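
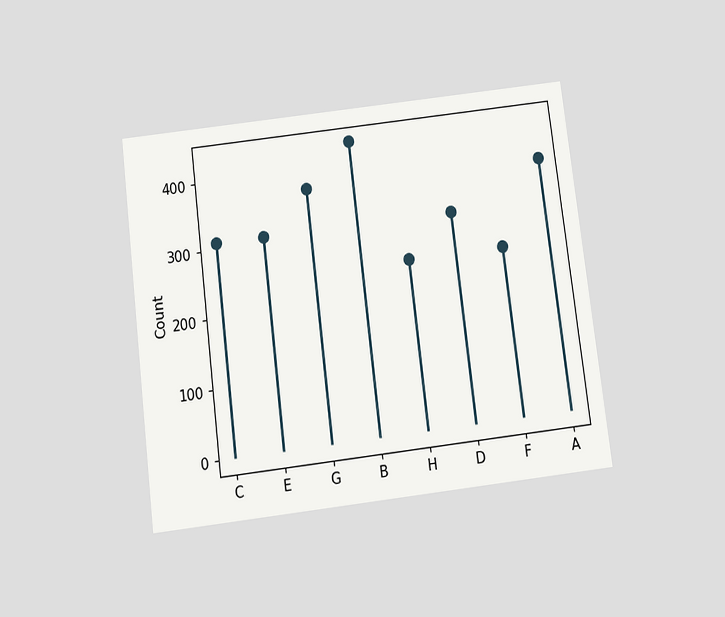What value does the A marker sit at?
The chart is tilted about 7° counter-clockwise and viewed slightly from below. The A marker sits at 372.

372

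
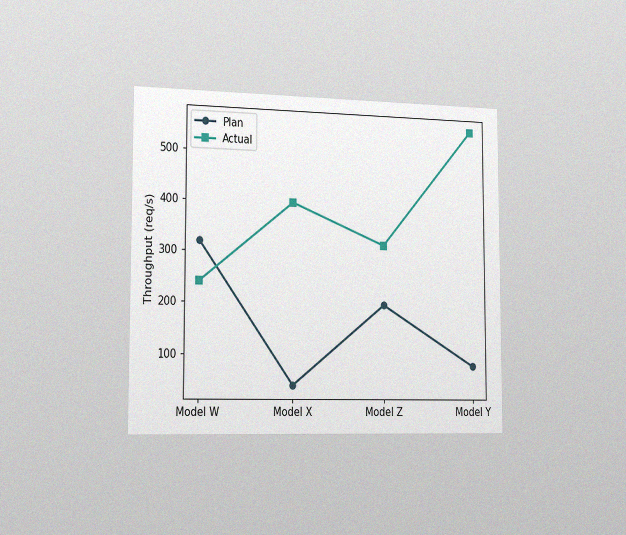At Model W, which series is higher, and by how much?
Plan, by 80req/s

The chart is viewed slightly from the left, with some photo noise. At Model W, Plan sits above the other line by 80req/s.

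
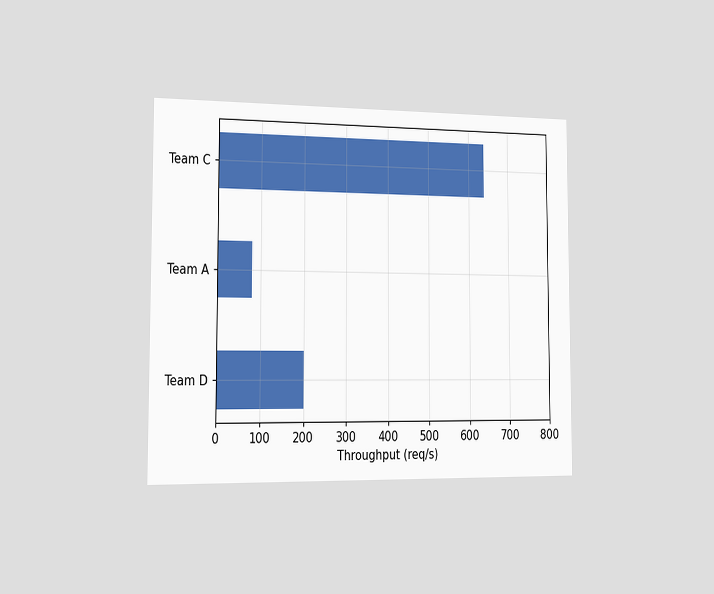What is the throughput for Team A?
The chart is viewed slightly from the left. Reading along the chart's x-axis, the Team A bar reaches 80req/s.

80req/s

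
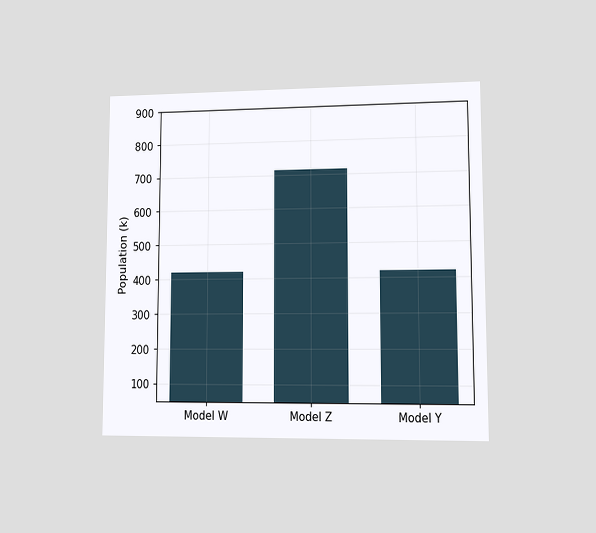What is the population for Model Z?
The chart is viewed at a slight angle. Reading along the chart's y-axis, the Model Z bar reaches 714k.

714k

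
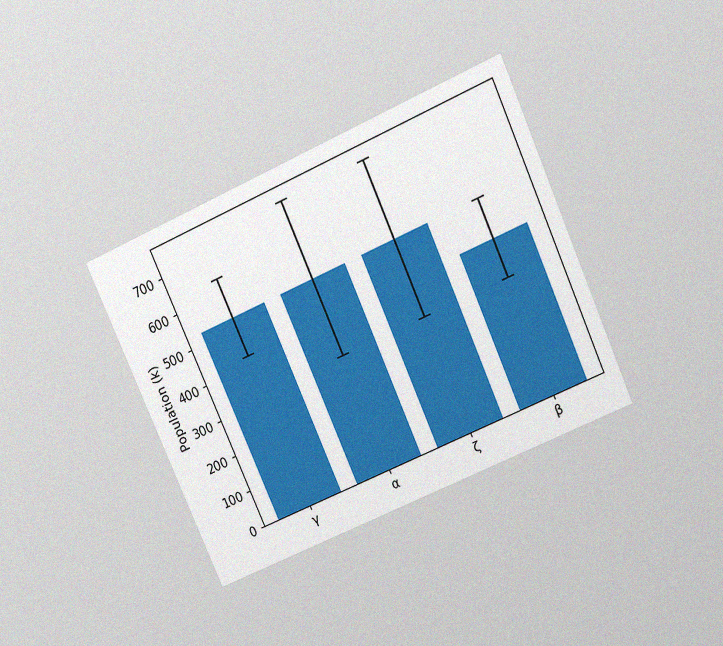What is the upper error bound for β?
530k

The chart is tilted about 24° counter-clockwise and viewed slightly from above, with some photo noise. The β bar's upper whisker reaches 530k.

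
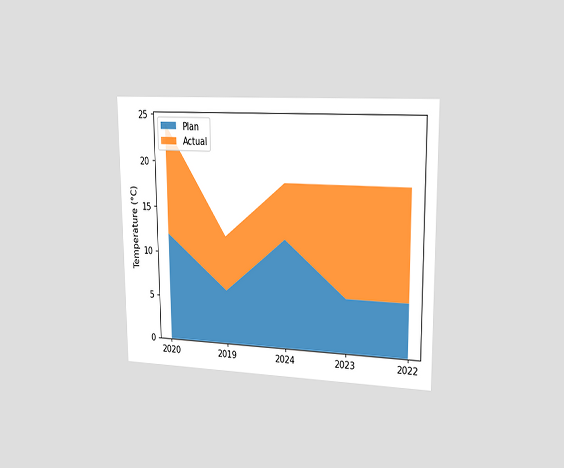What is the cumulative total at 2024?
The chart is viewed slightly from the right. The stacked total at 2024 reaches 18°C.

18°C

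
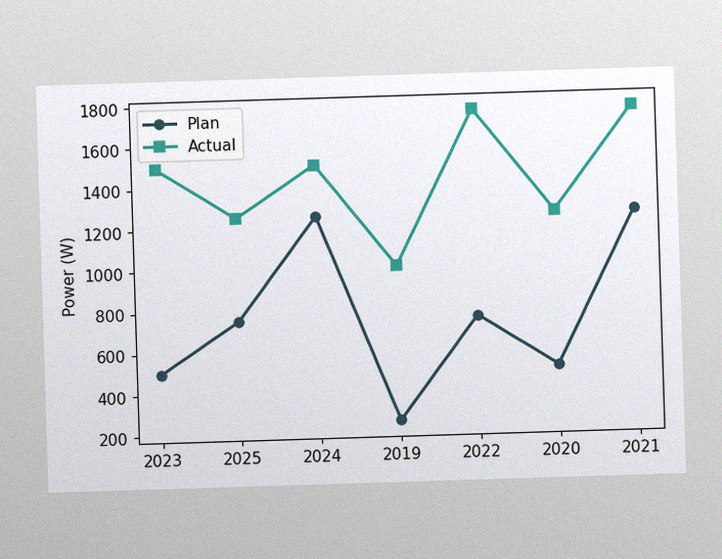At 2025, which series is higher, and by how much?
The image has some photo noise and uneven lighting. At 2025, Actual sits above the other line by 500W.

Actual, by 500W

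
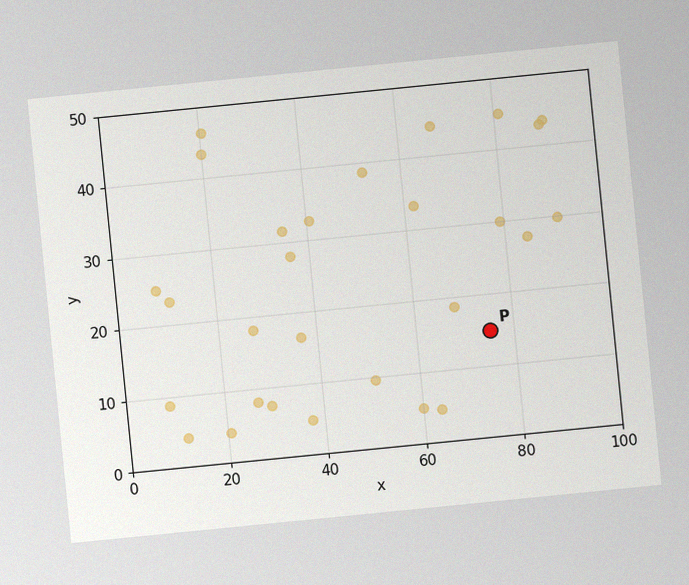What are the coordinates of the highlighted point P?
(75, 15)

The chart is tilted about 6° counter-clockwise, with some photo noise. Following the gridlines from P to each axis, P sits at (75, 15).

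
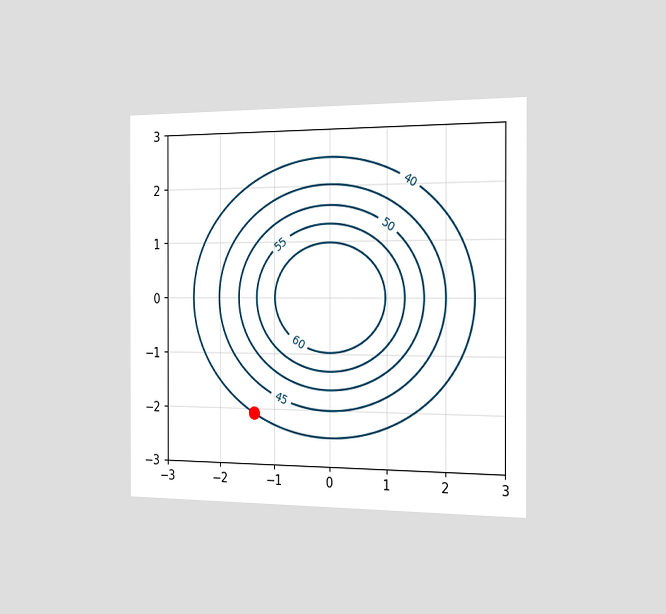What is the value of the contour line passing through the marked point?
40

The chart is viewed slightly from the right. The marked point sits on the contour labelled 40.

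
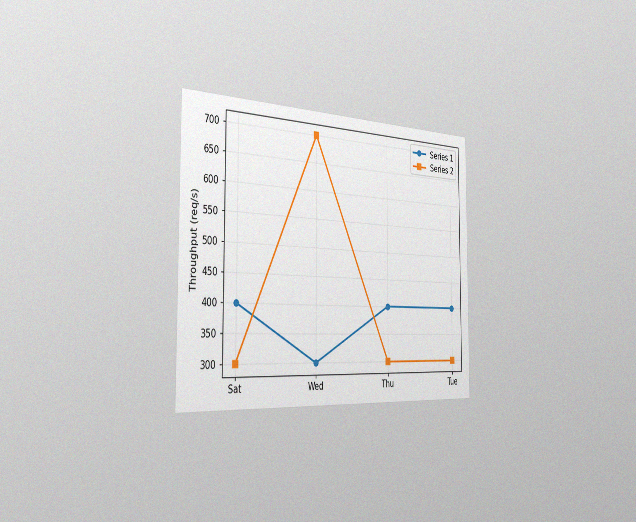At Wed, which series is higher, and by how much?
The chart is viewed slightly from the left, with some photo noise. At Wed, Series 2 sits above the other line by 400req/s.

Series 2, by 400req/s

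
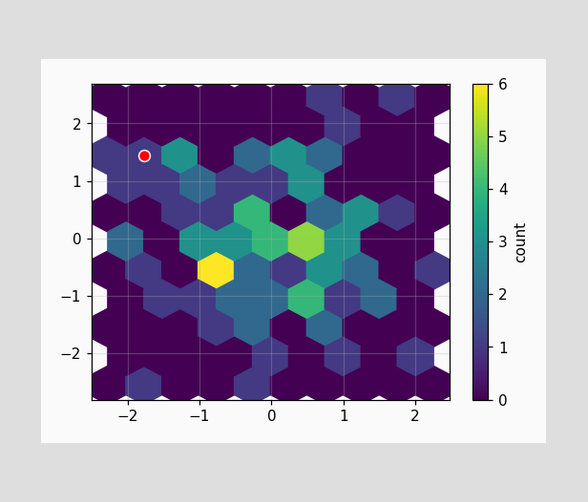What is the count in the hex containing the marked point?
The marked hex reads 1 on the colorbar.

1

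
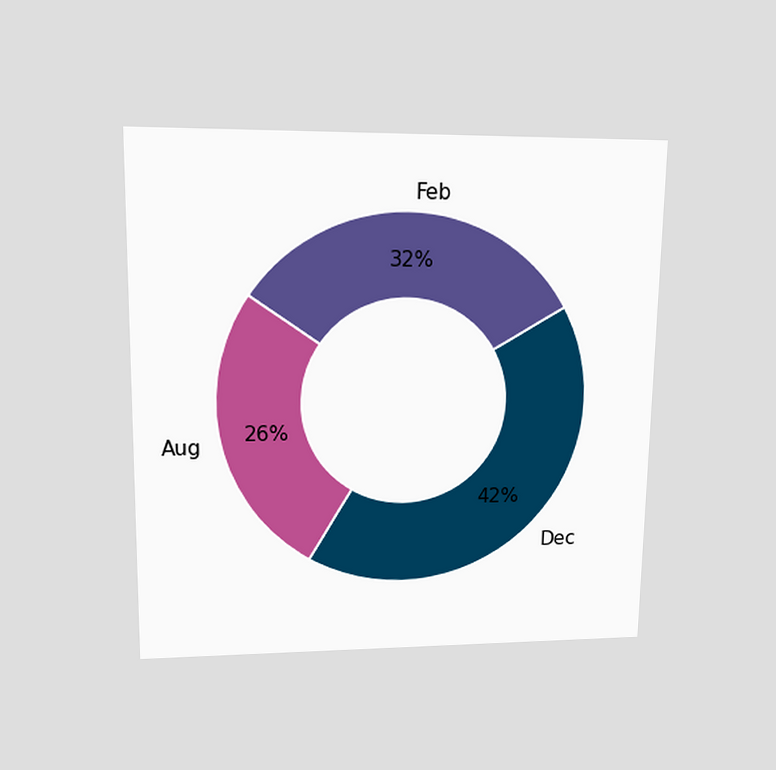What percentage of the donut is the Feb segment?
32%

The chart is viewed at a slight angle. The Feb segment takes up 32% of the ring.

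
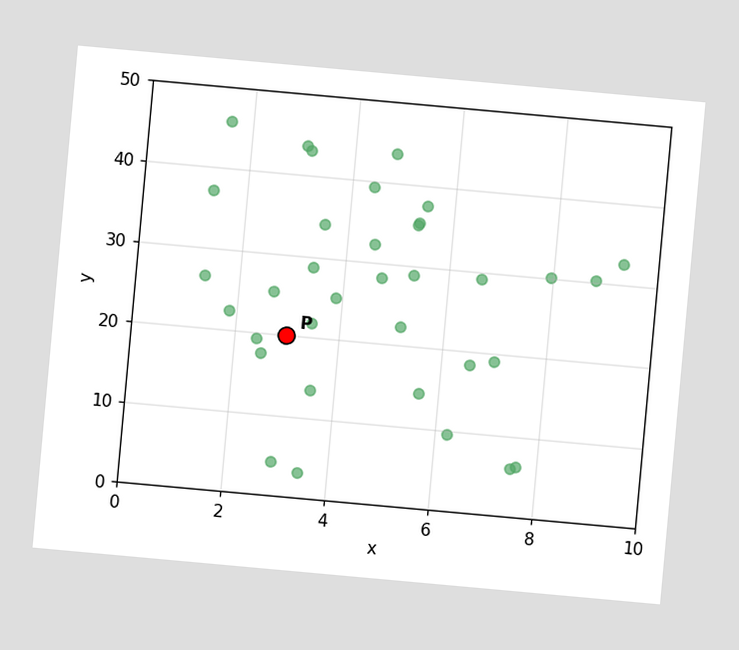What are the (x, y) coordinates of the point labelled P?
The chart is tilted about 5° clockwise. Following the gridlines from P to each axis, P sits at (3, 20).

(3, 20)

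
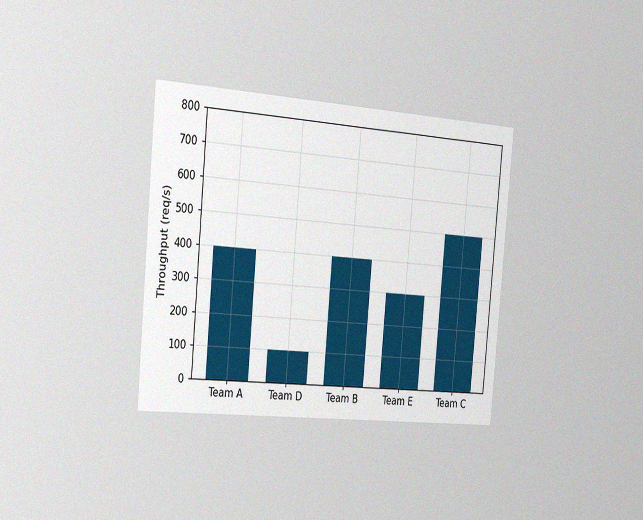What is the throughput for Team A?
The chart is tilted about 5° clockwise and viewed slightly from the left, with some photo noise. Reading along the chart's y-axis, the Team A bar reaches 400req/s.

400req/s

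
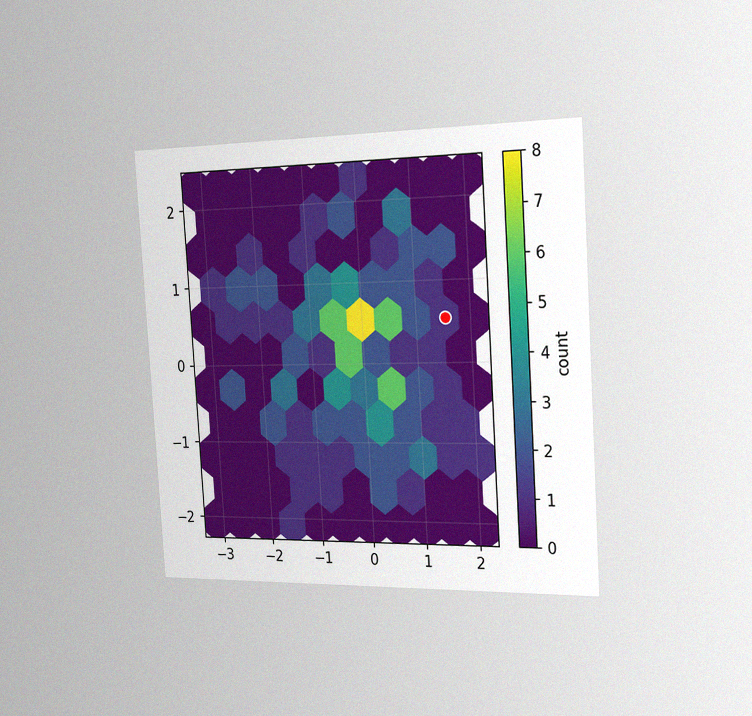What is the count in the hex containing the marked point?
1

The chart is tilted about 4° counter-clockwise and viewed slightly from the right, with some photo noise. The marked hex reads 1 on the colorbar.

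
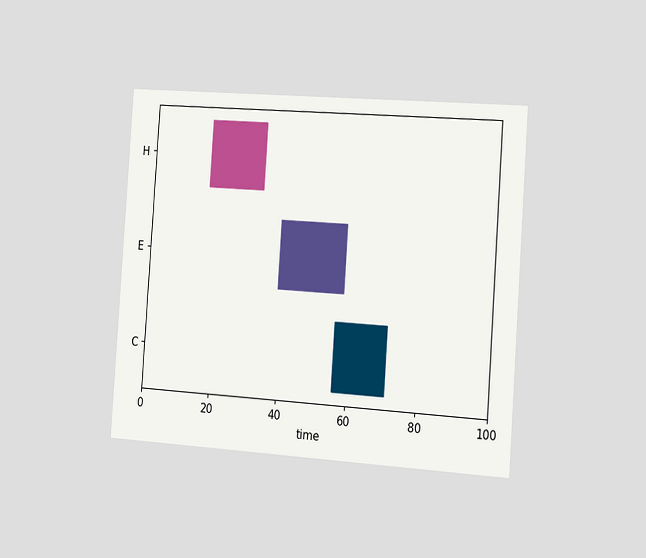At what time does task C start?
The chart is tilted about 4° clockwise and viewed slightly from the right. The C bar begins at t=56.

56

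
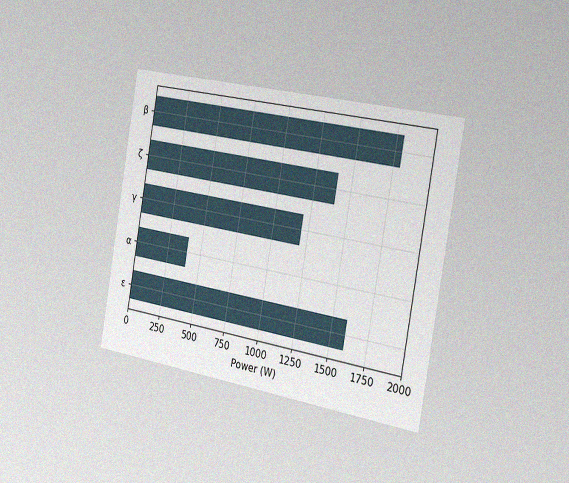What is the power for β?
The chart is tilted about 10° clockwise and viewed slightly from the right, with some photo noise. Reading along the chart's x-axis, the β bar reaches 1800W.

1800W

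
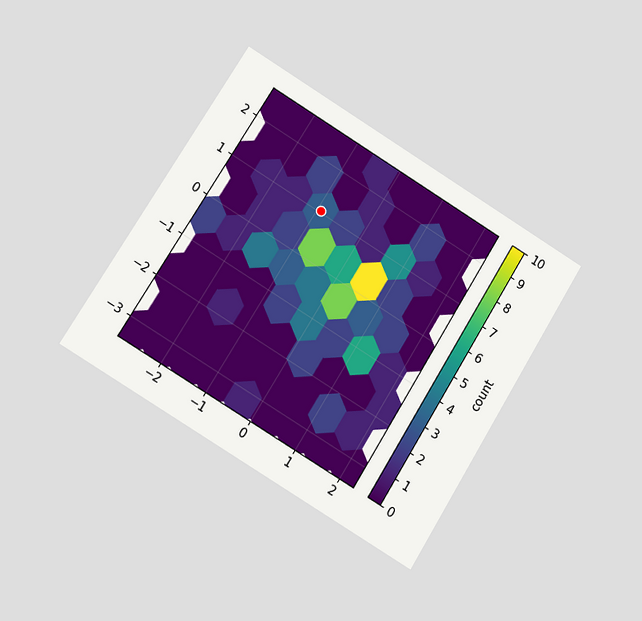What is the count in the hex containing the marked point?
The chart is tilted about 32° clockwise and viewed at a slight angle. The marked hex reads 3 on the colorbar.

3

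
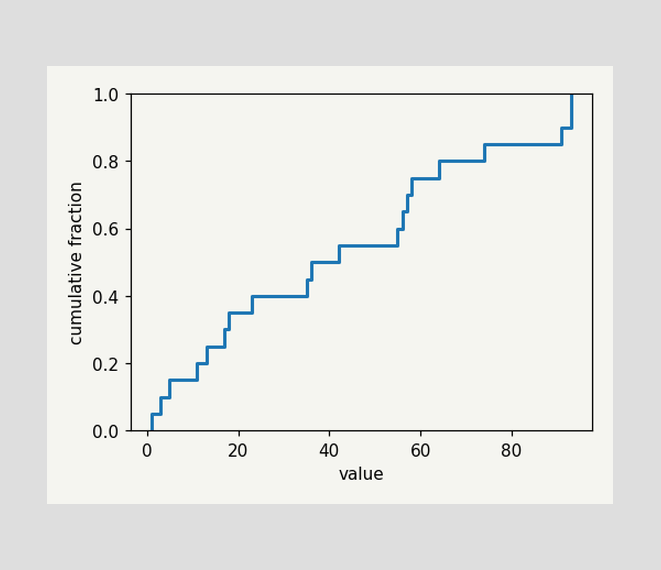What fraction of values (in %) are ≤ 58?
At x=58 the ECDF step is at 75%.

75%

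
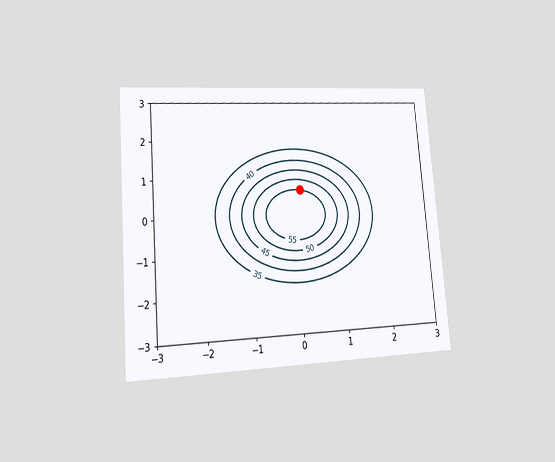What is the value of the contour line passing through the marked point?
The chart is tilted about 4° counter-clockwise and viewed at a slight angle. The marked point sits on the contour labelled 55.

55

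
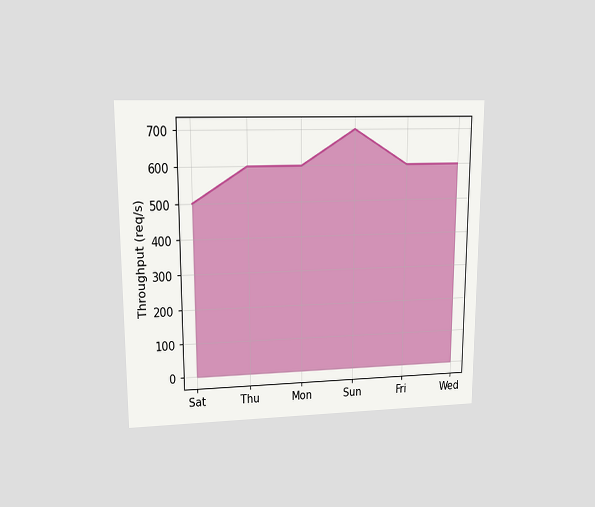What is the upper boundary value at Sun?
The chart is viewed at a slight angle. At Sun the upper boundary is at 700req/s.

700req/s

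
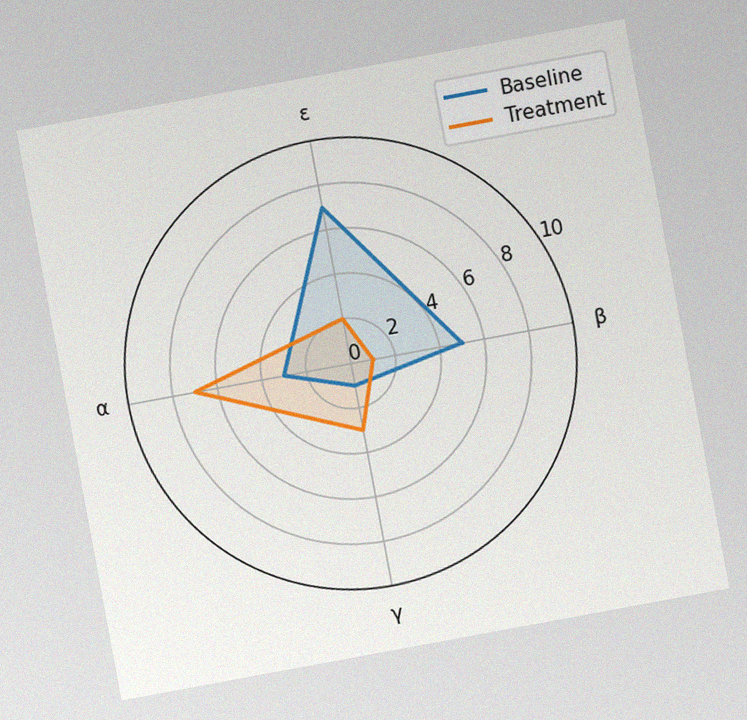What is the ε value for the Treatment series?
2

The chart is tilted about 10° counter-clockwise, with some photo noise. On the ε axis, Treatment reaches 2.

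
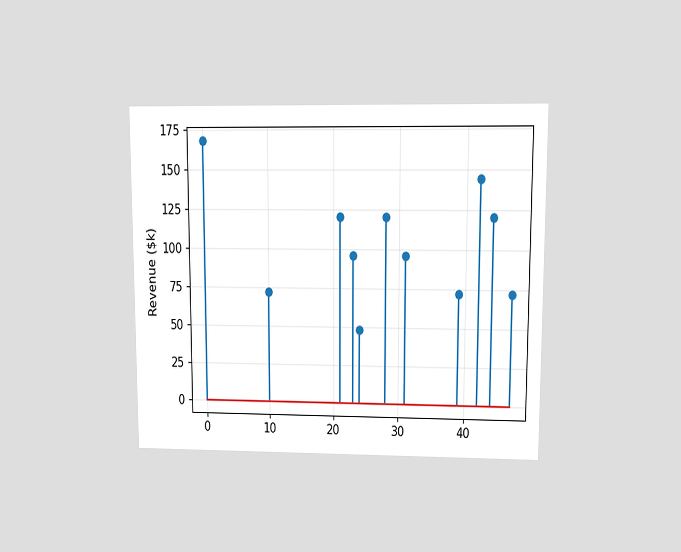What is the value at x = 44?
The chart is viewed at a slight angle. The stem at x=44 reaches $120k.

$120k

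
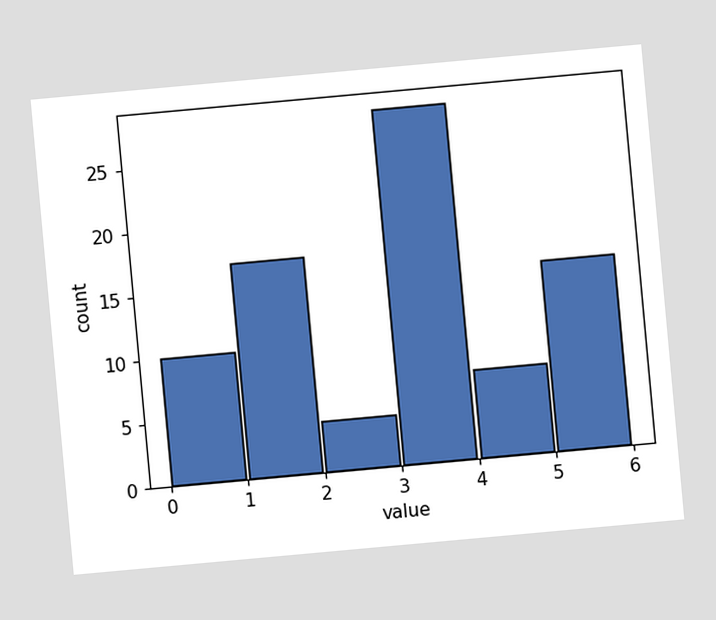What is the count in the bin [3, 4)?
The chart is tilted about 5° counter-clockwise. The [3, 4) bin has height 28.

28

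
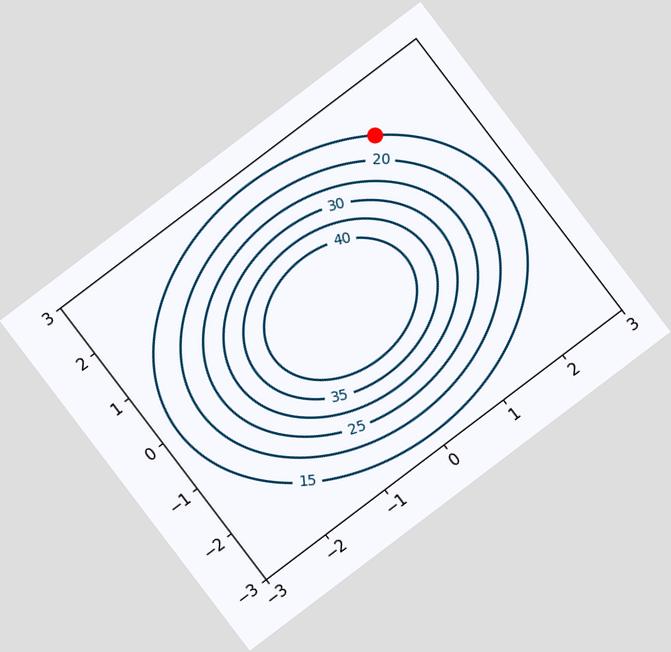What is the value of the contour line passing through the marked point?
The chart is tilted about 37° counter-clockwise. The marked point sits on the contour labelled 15.

15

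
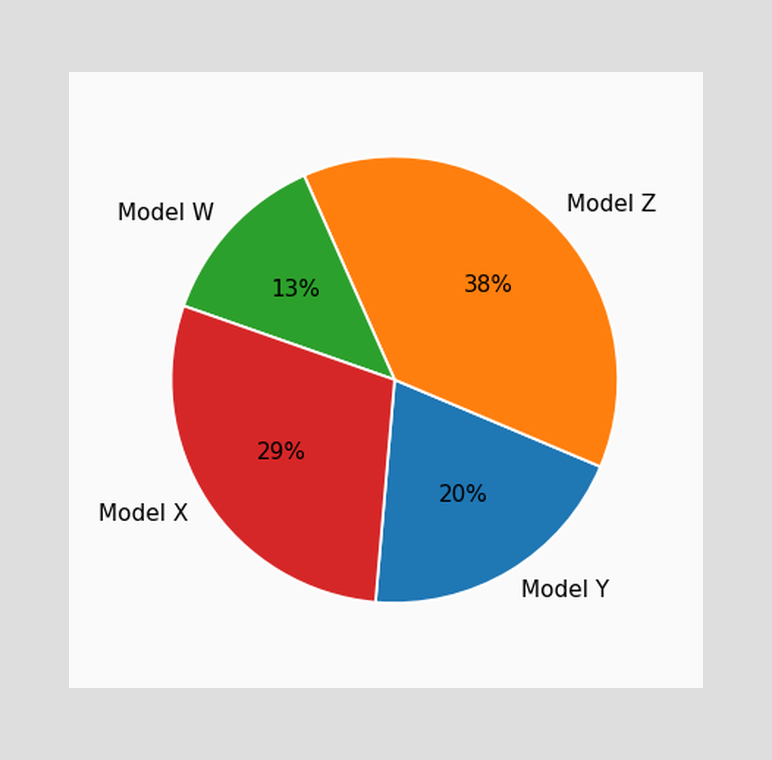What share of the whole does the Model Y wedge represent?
20%

The Model Y slice takes up 20% of the pie.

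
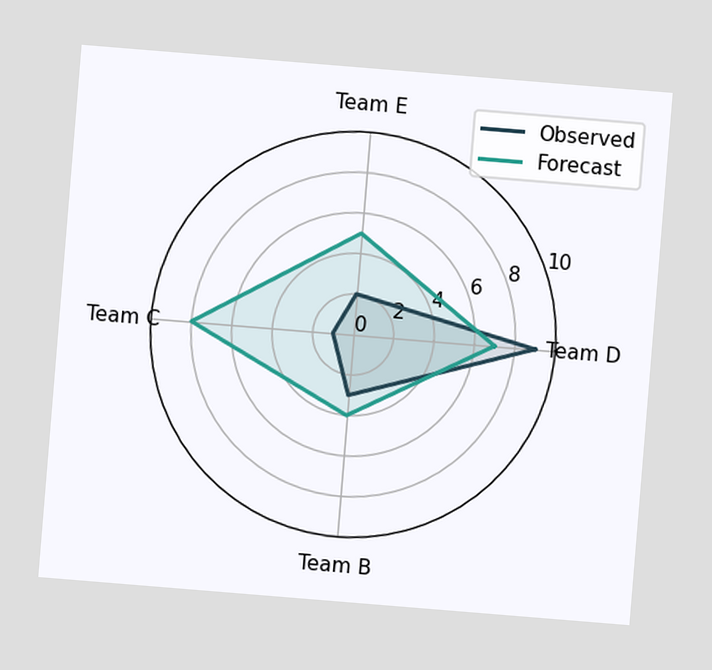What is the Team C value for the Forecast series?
The chart is tilted about 5° clockwise. On the Team C axis, Forecast reaches 8.

8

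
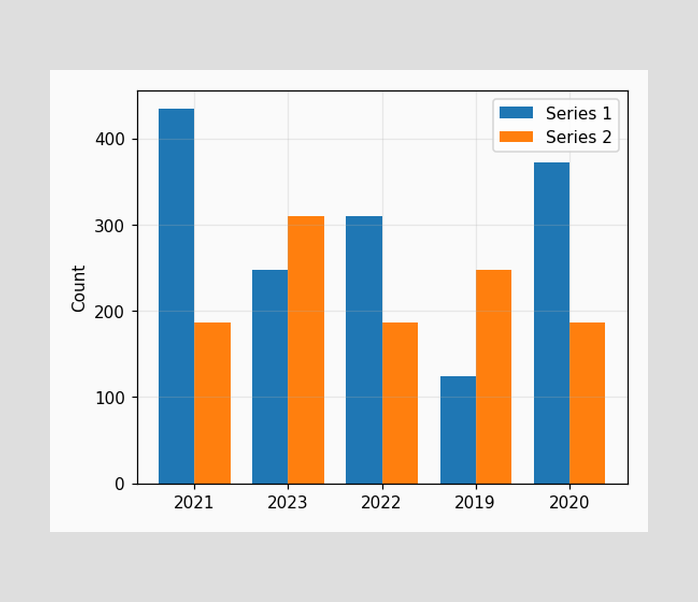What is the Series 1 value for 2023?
248

The Series 1 bar at 2023 reaches 248 on the y-axis.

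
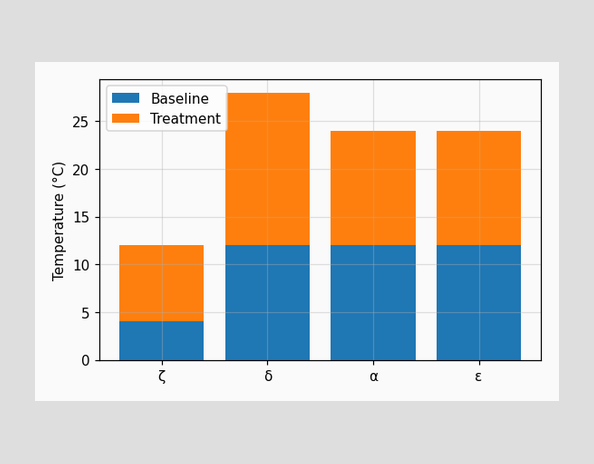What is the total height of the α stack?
The α stack's top reaches 24°C on the y-axis.

24°C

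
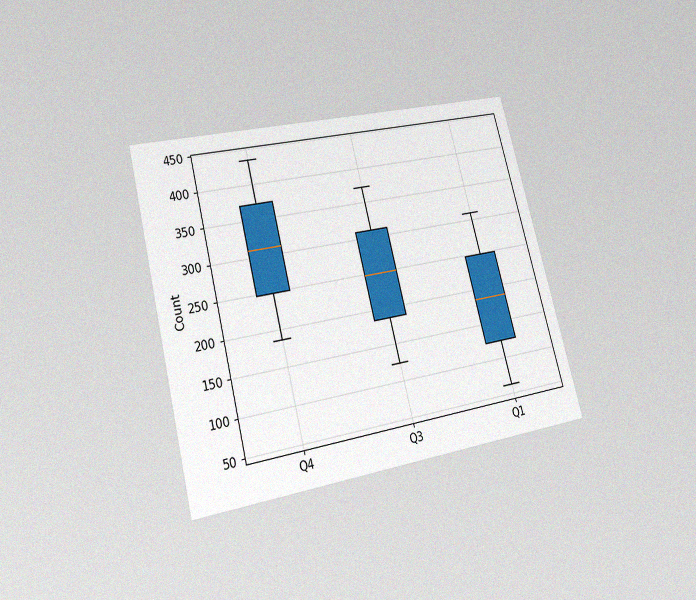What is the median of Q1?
The chart is tilted about 14° counter-clockwise and viewed at a slight angle, with some photo noise. The median line in the Q1 box sits at 186.

186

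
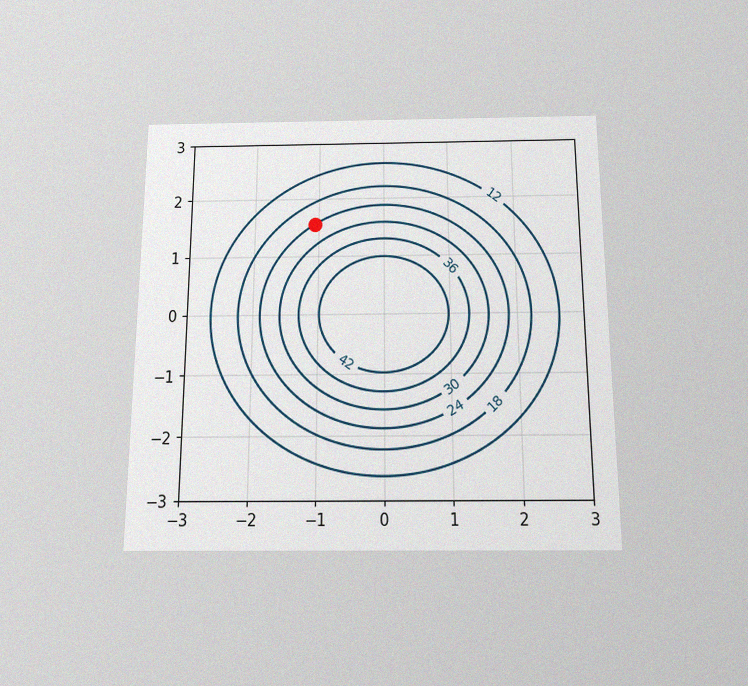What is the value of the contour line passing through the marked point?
24

The chart is viewed slightly from below, with some photo noise. The marked point sits on the contour labelled 24.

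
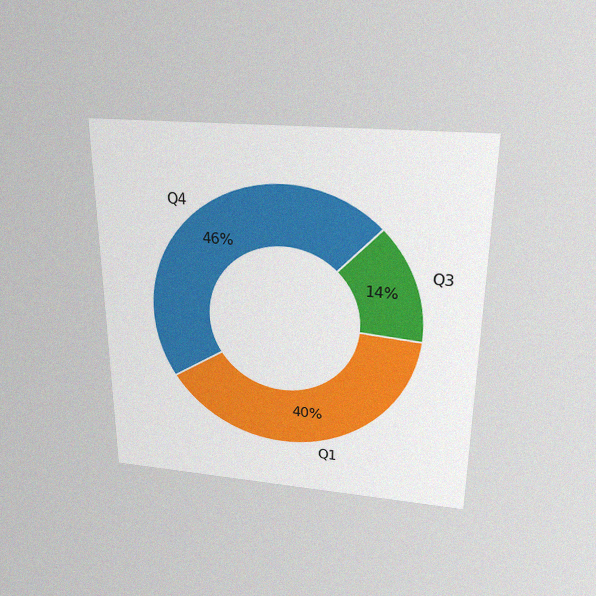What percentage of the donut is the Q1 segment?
40%

The chart is viewed slightly from above, with some photo noise. The Q1 segment takes up 40% of the ring.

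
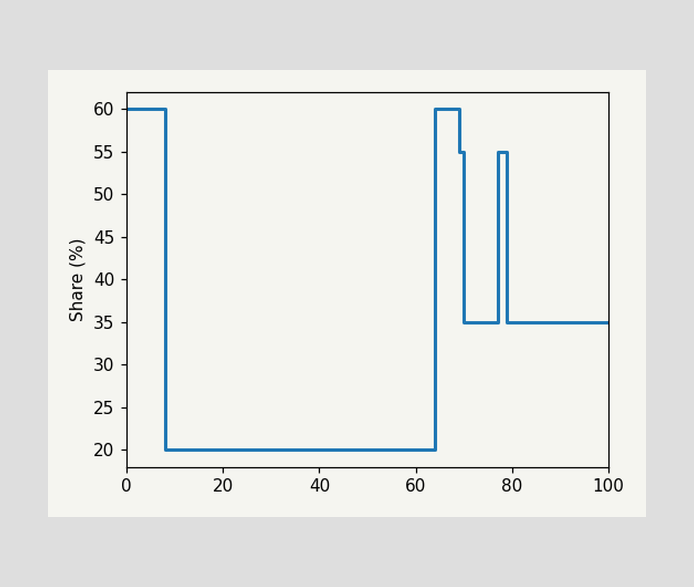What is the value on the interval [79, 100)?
35%

On [79, 100) the step sits at 35%.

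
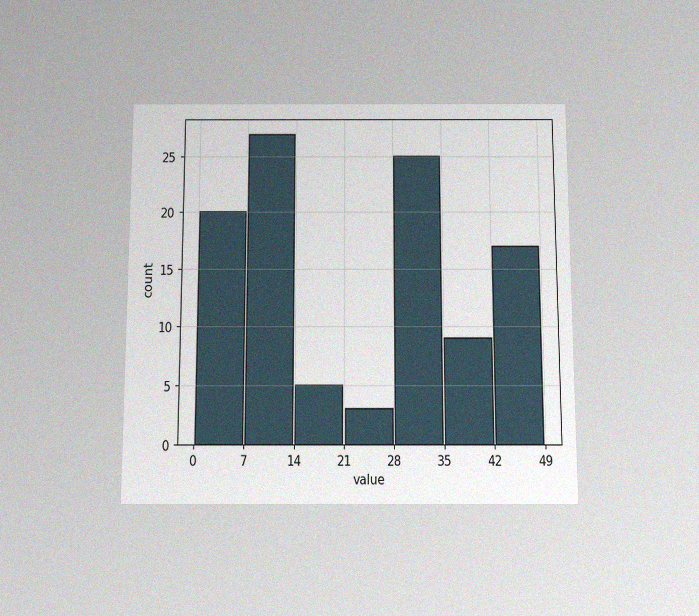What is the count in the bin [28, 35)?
25

The chart is viewed slightly from below, with some photo noise. The [28, 35) bin has height 25.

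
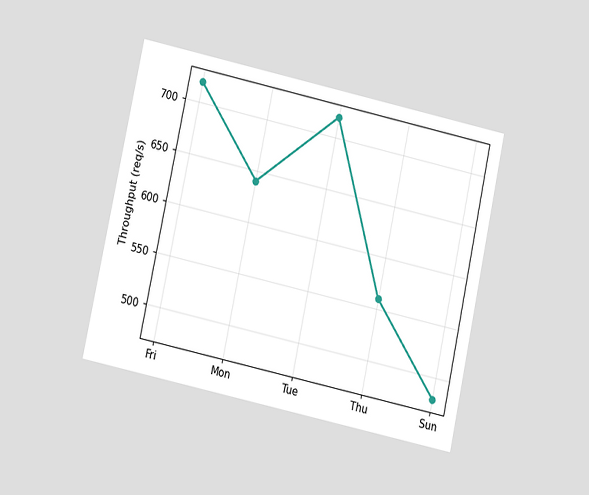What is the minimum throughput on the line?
The chart is tilted about 12° clockwise and viewed at a slight angle. The lowest point is at Sun, and reading across to the y-axis gives 480req/s.

480req/s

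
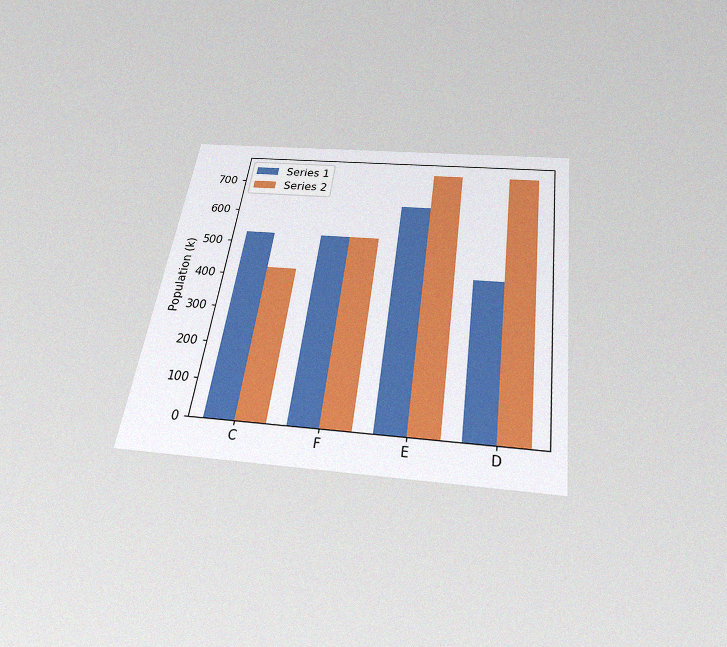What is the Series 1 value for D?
The chart is tilted about 8° clockwise and viewed slightly from below, with some photo noise. The Series 1 bar at D reaches 424k on the y-axis.

424k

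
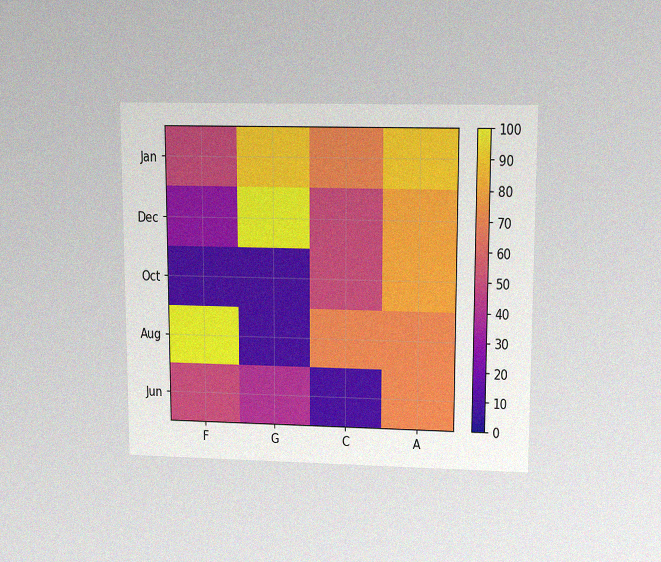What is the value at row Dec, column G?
100

The chart is viewed slightly from above, with some photo noise. Matching cell (Dec, G) against the colorbar gives 100.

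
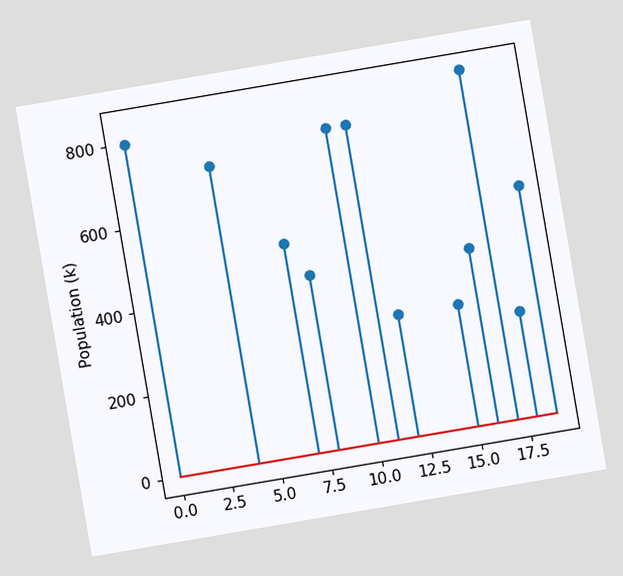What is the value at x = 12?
The chart is tilted about 10° counter-clockwise. The stem at x=12 reaches 294k.

294k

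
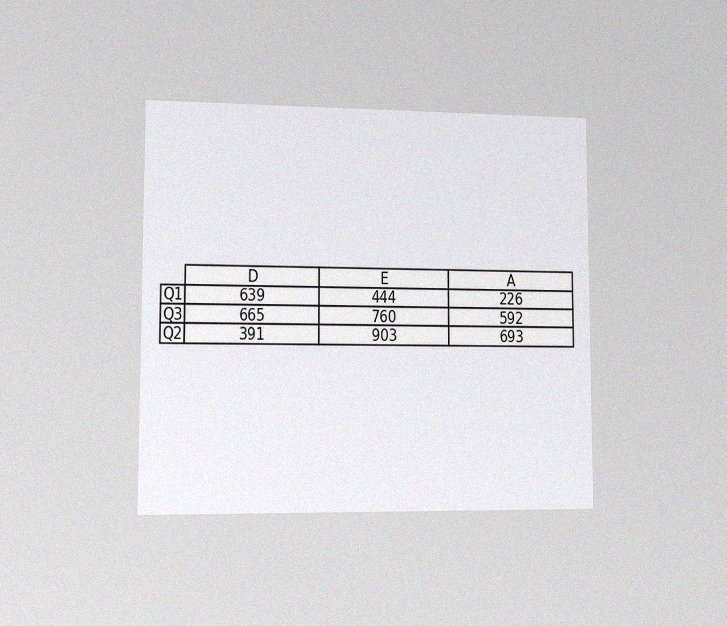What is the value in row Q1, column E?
444

The chart is viewed slightly from the left, with some photo noise. The (Q1, E) cell reads 444.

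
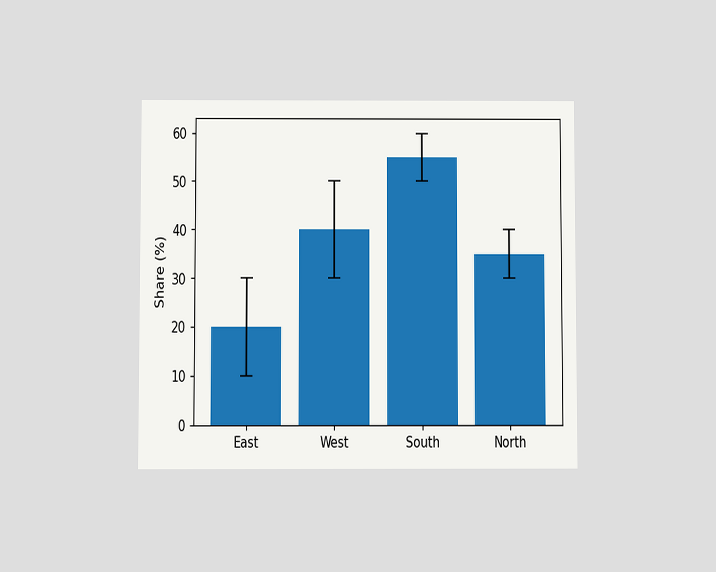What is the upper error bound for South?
The chart is viewed at a slight angle. The South bar's upper whisker reaches 60%.

60%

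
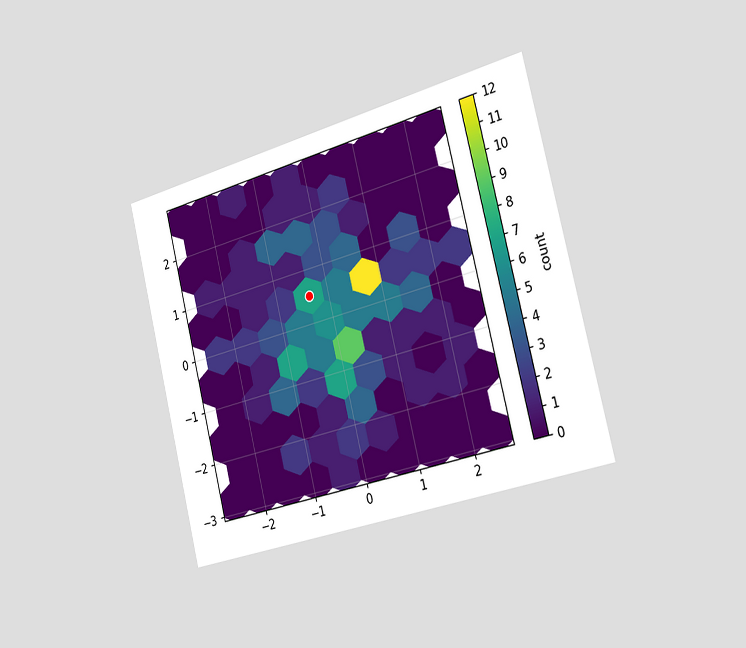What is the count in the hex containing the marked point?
The chart is tilted about 14° counter-clockwise and viewed slightly from the right. The marked hex reads 7 on the colorbar.

7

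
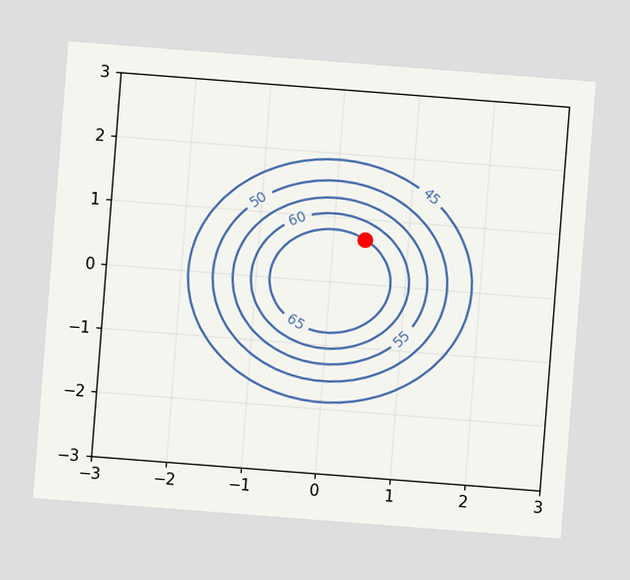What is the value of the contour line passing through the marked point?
65

The chart is tilted about 4° clockwise. The marked point sits on the contour labelled 65.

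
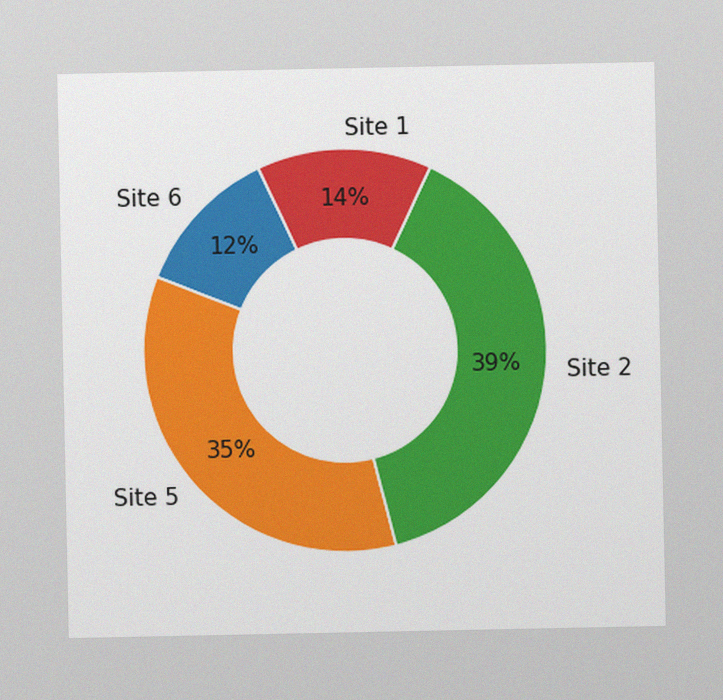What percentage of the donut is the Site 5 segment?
The image has some photo noise and uneven lighting. The Site 5 segment takes up 35% of the ring.

35%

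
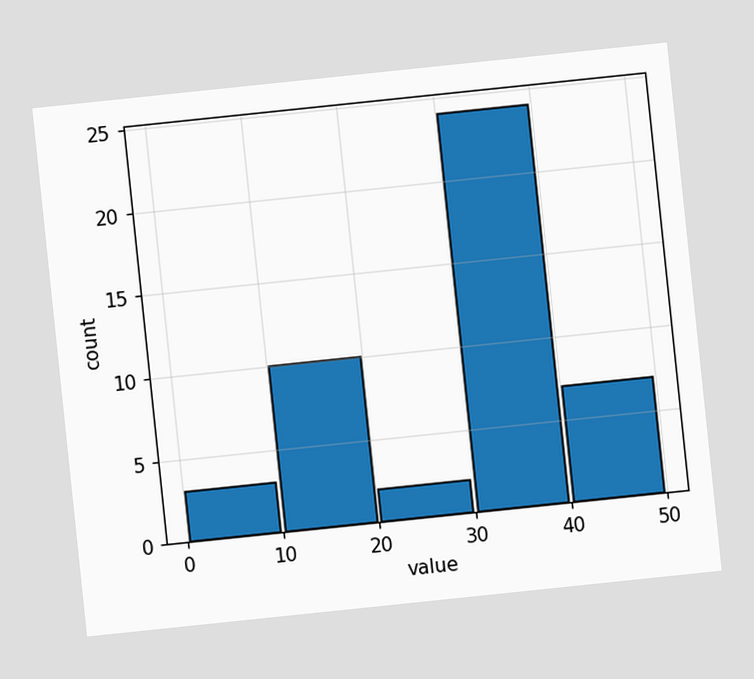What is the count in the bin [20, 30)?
2

The chart is tilted about 6° counter-clockwise. The [20, 30) bin has height 2.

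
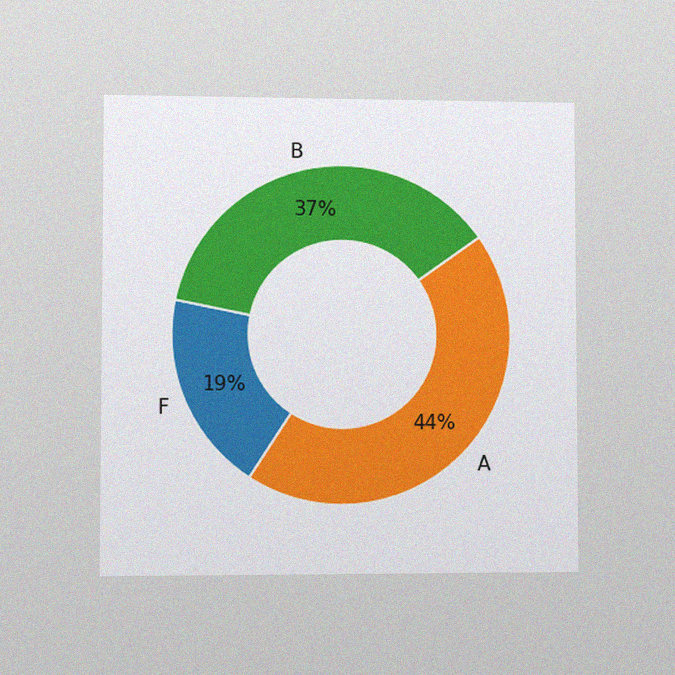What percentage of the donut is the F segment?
The chart is viewed at a slight angle, with some photo noise. The F segment takes up 19% of the ring.

19%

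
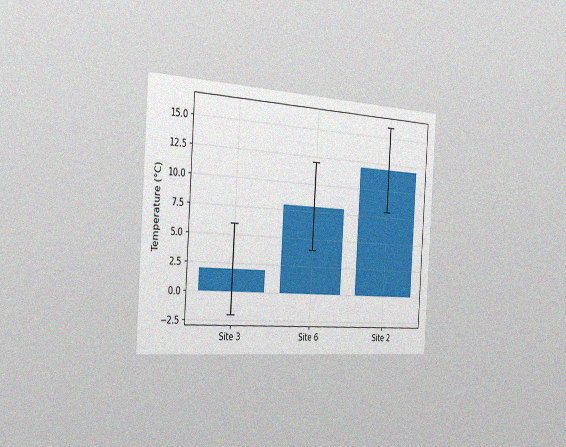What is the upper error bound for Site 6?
The chart is tilted about 4° clockwise and viewed slightly from the left, with some photo noise. The Site 6 bar's upper whisker reaches 12°C.

12°C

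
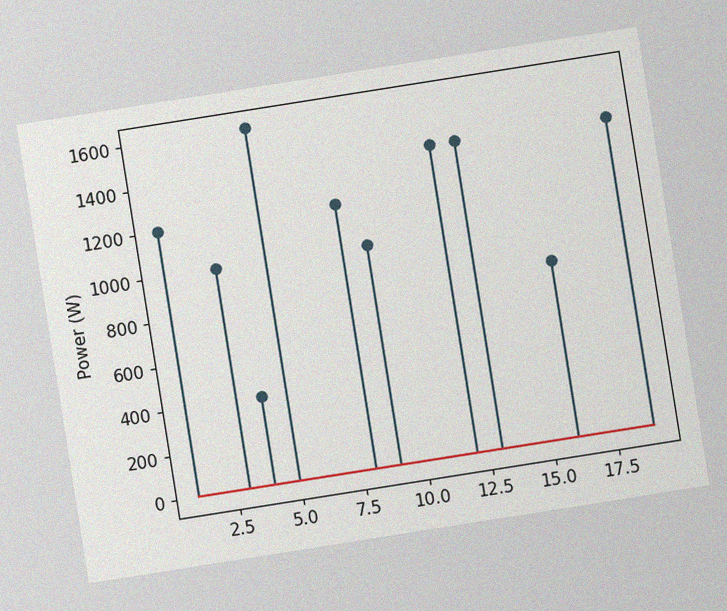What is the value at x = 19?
The chart is tilted about 9° counter-clockwise, with some photo noise. The stem at x=19 reaches 1400W.

1400W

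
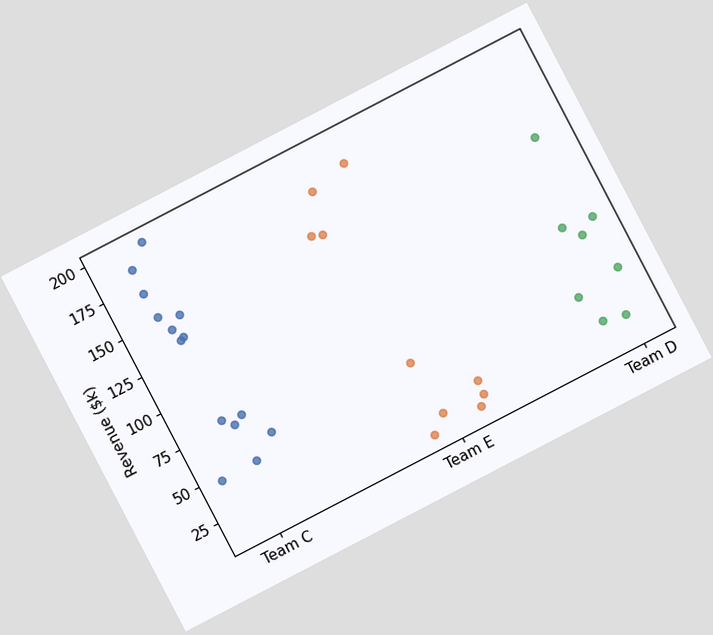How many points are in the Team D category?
8

The chart is tilted about 28° counter-clockwise. Counting the markers in the Team D column gives 8.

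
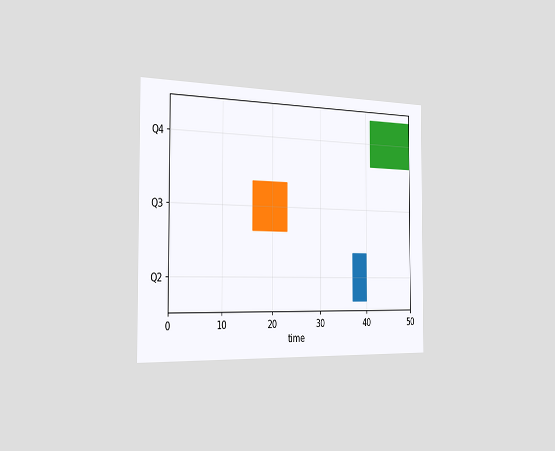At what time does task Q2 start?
37

The chart is viewed slightly from the left. The Q2 bar begins at t=37.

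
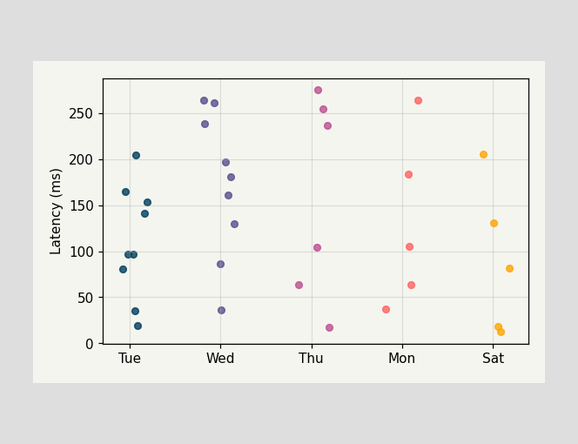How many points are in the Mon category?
5

Counting the markers in the Mon column gives 5.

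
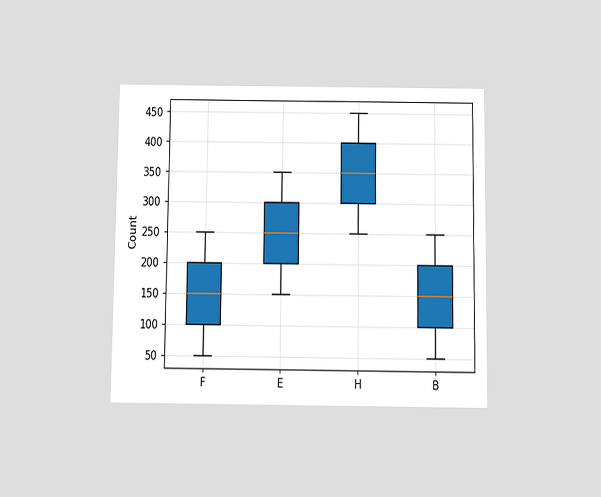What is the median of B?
The chart is viewed slightly from below. The median line in the B box sits at 150.

150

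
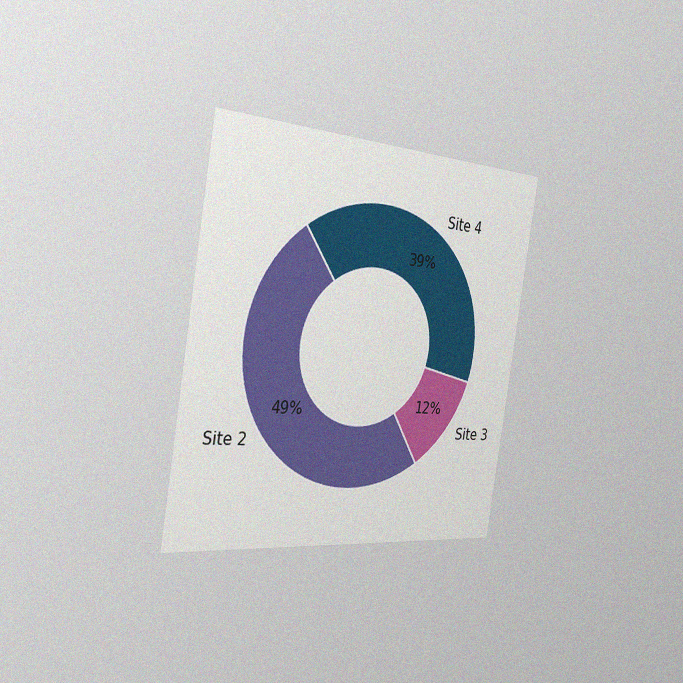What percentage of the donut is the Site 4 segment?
39%

The chart is tilted about 10° clockwise and viewed slightly from the left, with some photo noise. The Site 4 segment takes up 39% of the ring.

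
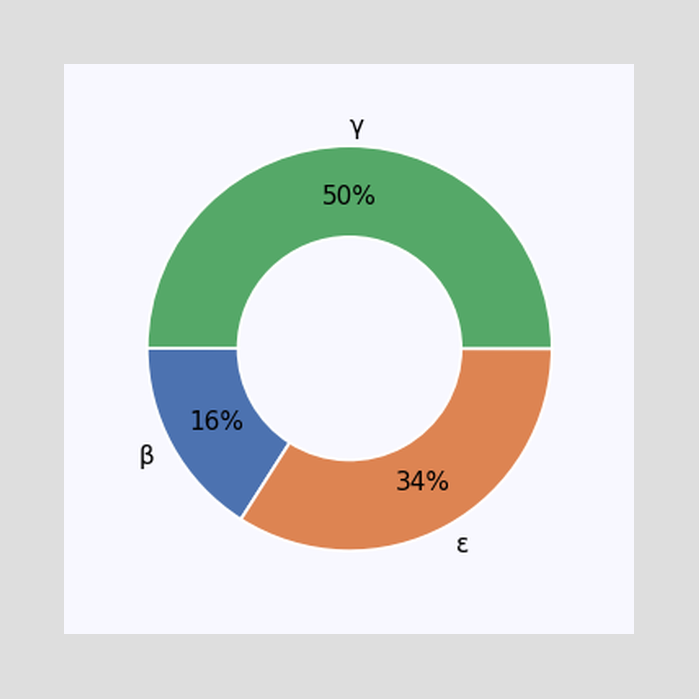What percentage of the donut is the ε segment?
34%

The ε segment takes up 34% of the ring.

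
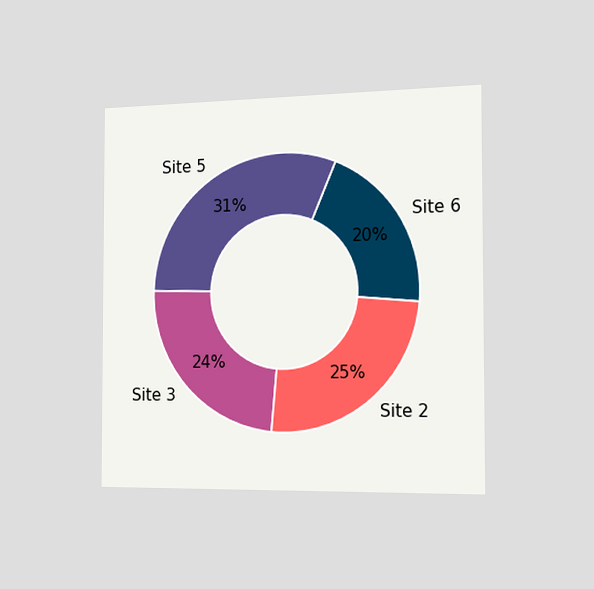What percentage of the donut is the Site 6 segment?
20%

The chart is viewed slightly from the right. The Site 6 segment takes up 20% of the ring.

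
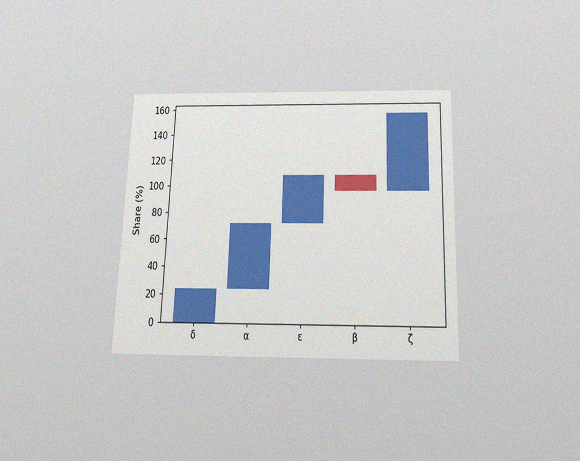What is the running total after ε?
The chart is tilted about 2° clockwise and viewed slightly from below, with some photo noise. After ε the running total reaches 108%.

108%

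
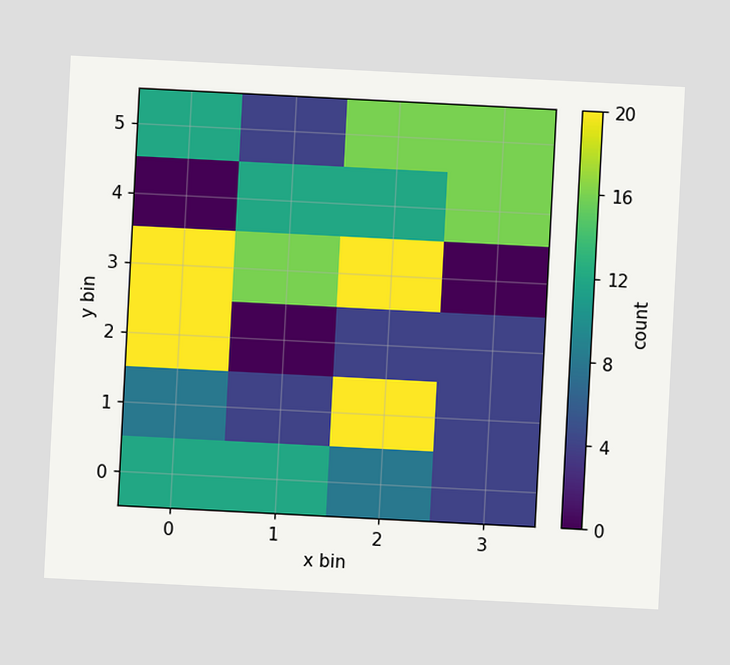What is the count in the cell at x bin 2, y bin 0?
8

The chart is tilted about 3° clockwise. Matching the cell (2, 0) against the colorbar gives 8.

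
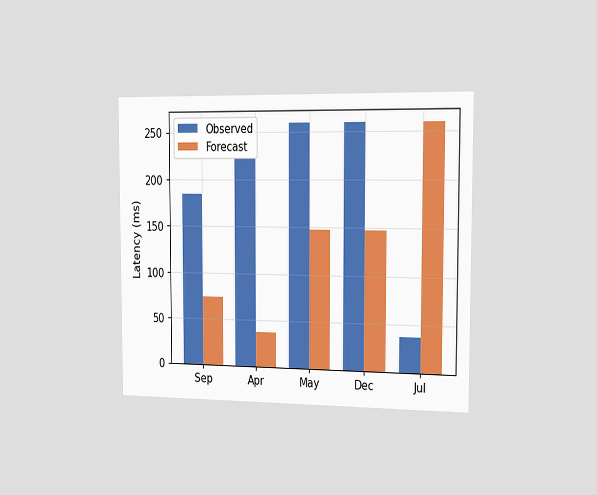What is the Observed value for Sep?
The chart is viewed slightly from the right. The Observed bar at Sep reaches 185ms on the y-axis.

185ms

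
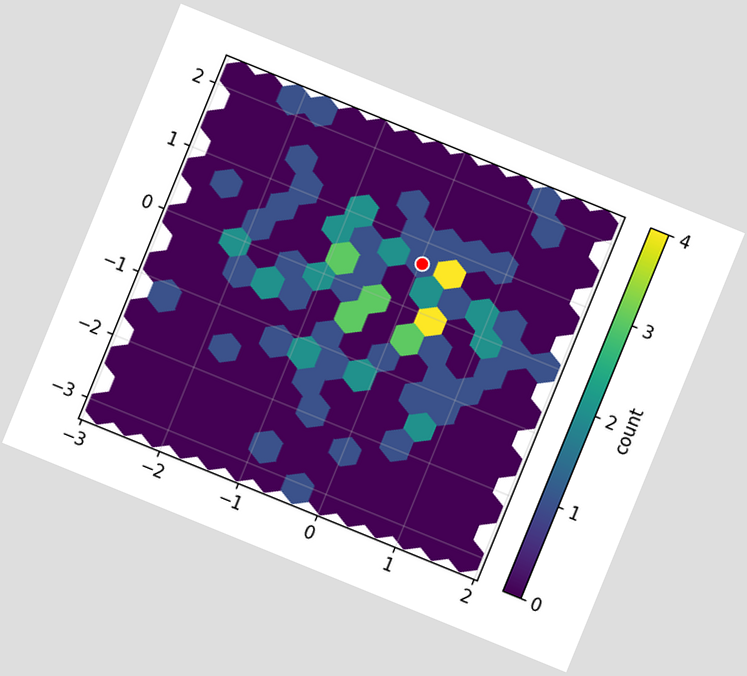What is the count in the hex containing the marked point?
The chart is tilted about 22° clockwise. The marked hex reads 1 on the colorbar.

1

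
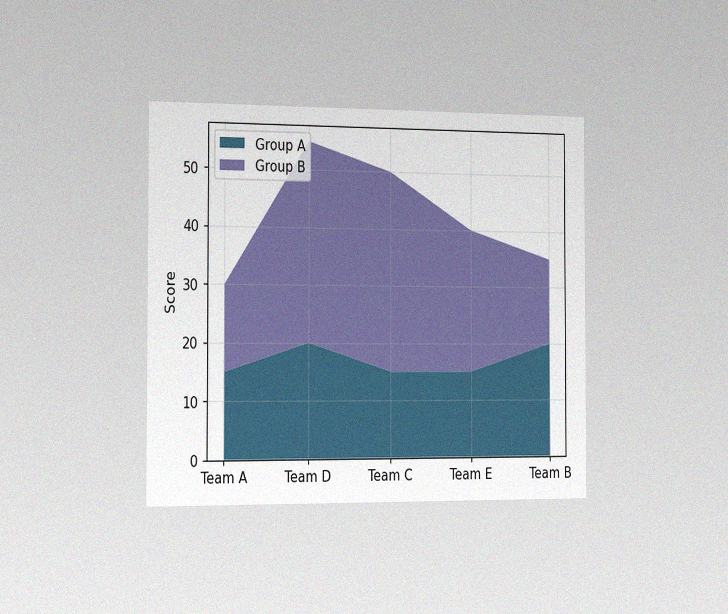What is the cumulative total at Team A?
The chart is viewed slightly from the left, with some photo noise. The stacked total at Team A reaches 30.

30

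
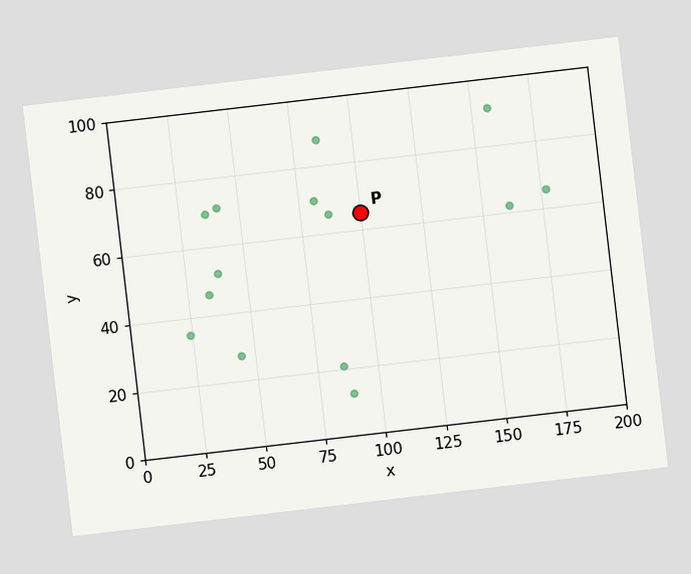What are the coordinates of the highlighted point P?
(100, 65)

The chart is tilted about 7° counter-clockwise. Following the gridlines from P to each axis, P sits at (100, 65).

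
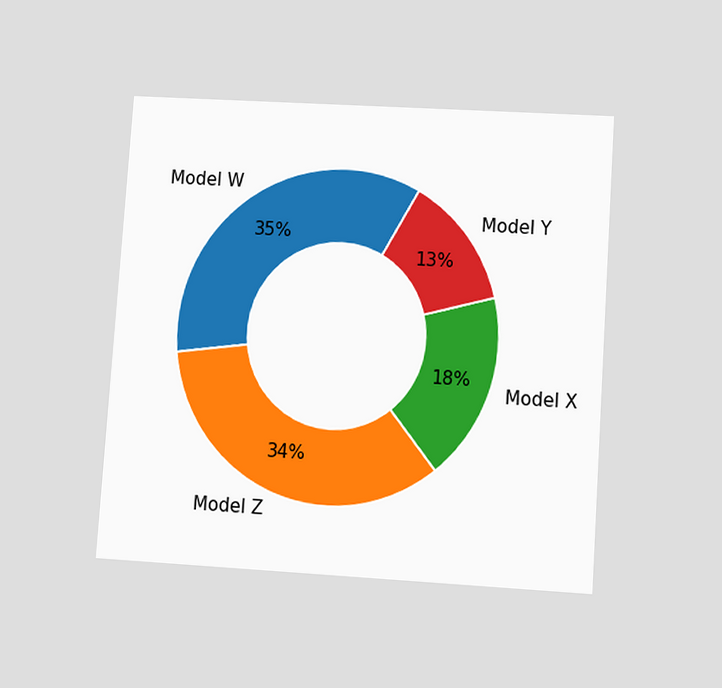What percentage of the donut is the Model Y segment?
The chart is tilted about 4° clockwise and viewed at a slight angle. The Model Y segment takes up 13% of the ring.

13%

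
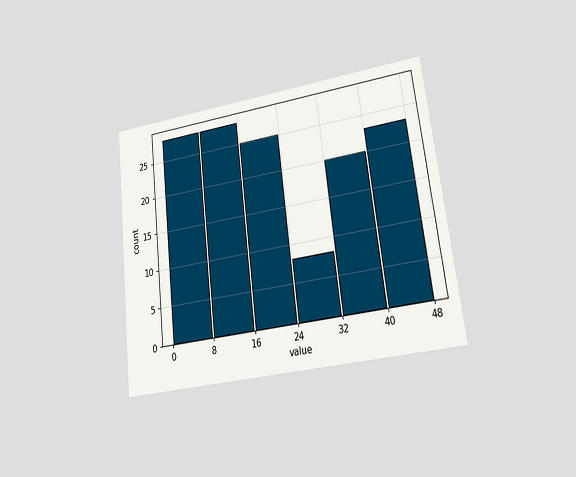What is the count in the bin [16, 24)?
25

The chart is tilted about 7° counter-clockwise and viewed at a slight angle. The [16, 24) bin has height 25.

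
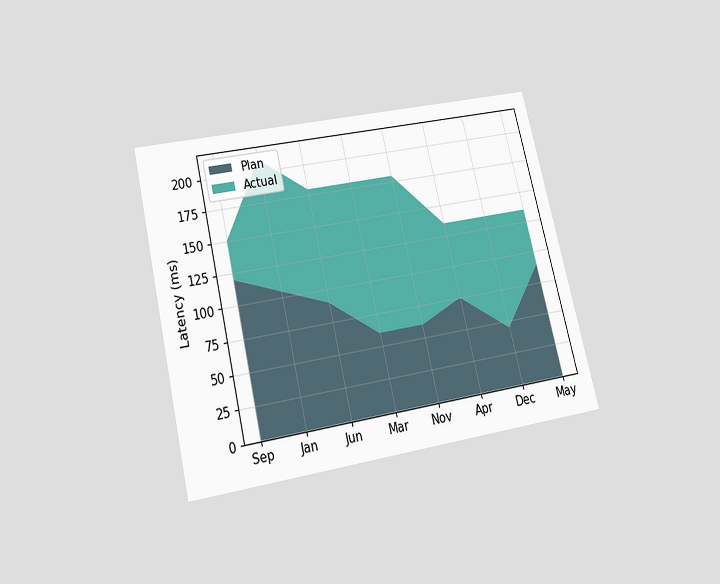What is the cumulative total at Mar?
The chart is tilted about 14° counter-clockwise and viewed slightly from below. The stacked total at Mar reaches 180ms.

180ms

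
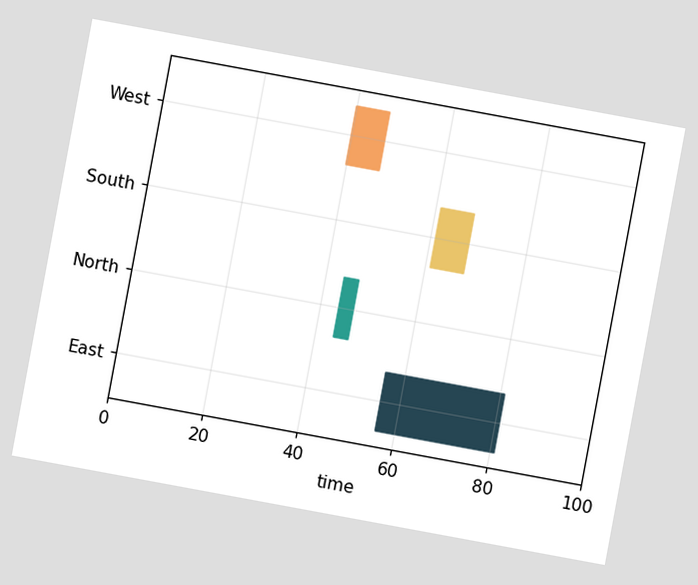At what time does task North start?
44

The chart is tilted about 10° clockwise. The North bar begins at t=44.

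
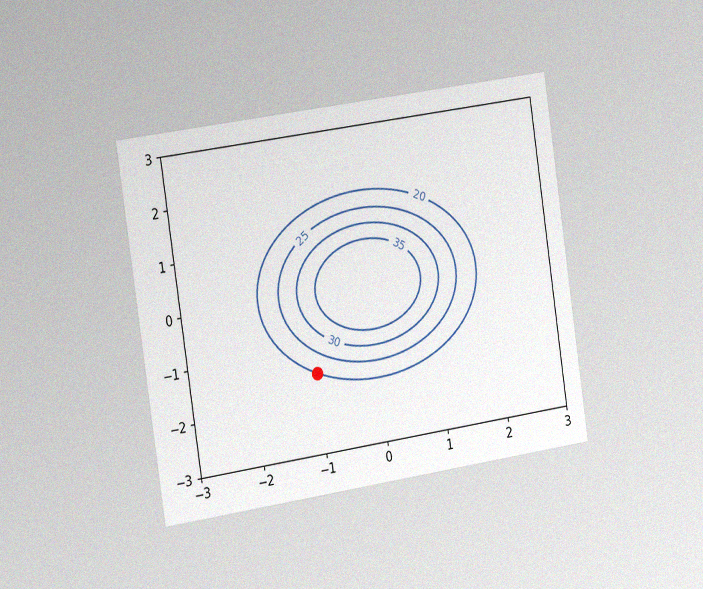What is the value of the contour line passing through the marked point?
20

The chart is tilted about 8° counter-clockwise and viewed slightly from the left, with some photo noise. The marked point sits on the contour labelled 20.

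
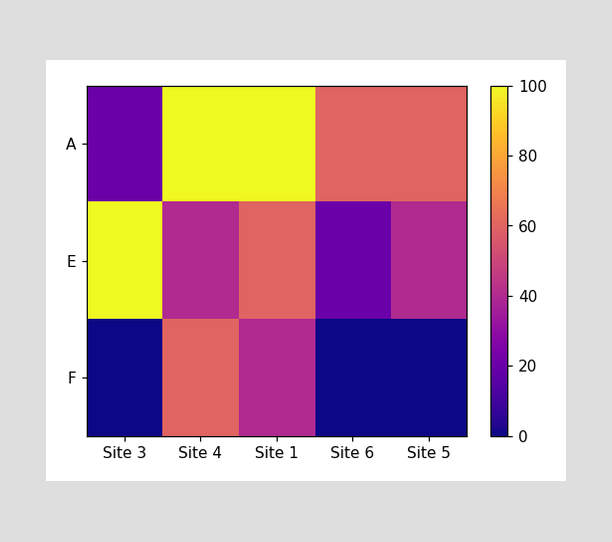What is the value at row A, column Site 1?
100

Matching cell (A, Site 1) against the colorbar gives 100.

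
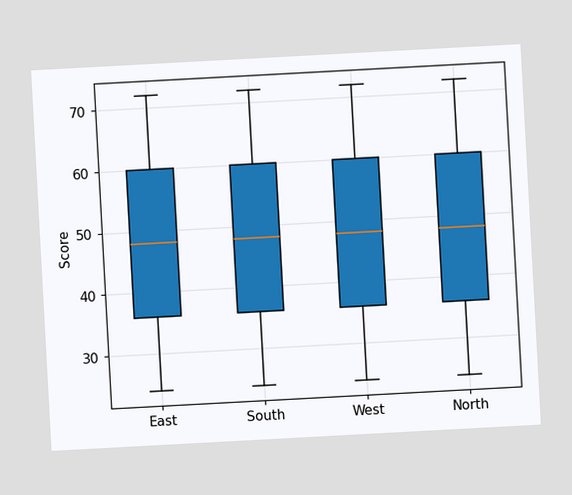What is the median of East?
The chart is tilted about 3° counter-clockwise. The median line in the East box sits at 48.

48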